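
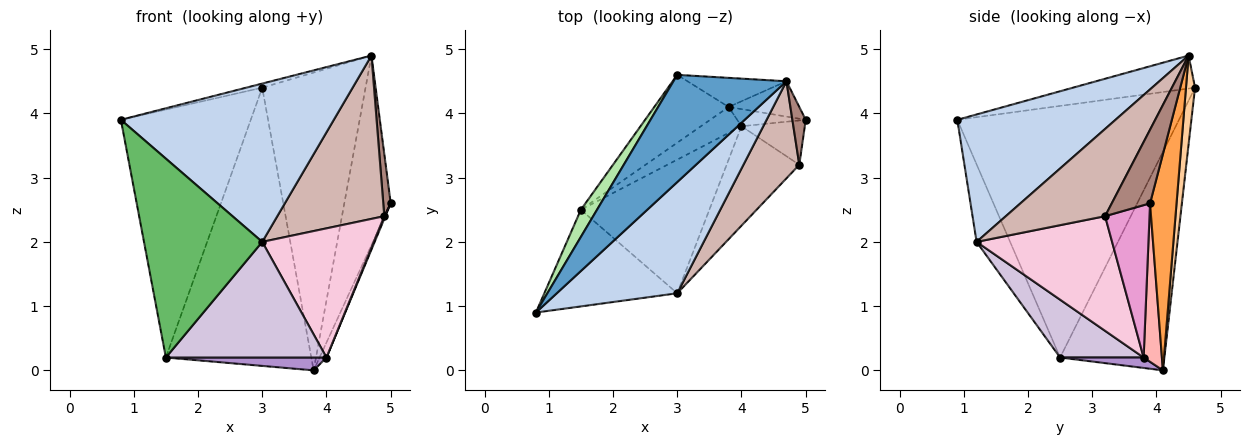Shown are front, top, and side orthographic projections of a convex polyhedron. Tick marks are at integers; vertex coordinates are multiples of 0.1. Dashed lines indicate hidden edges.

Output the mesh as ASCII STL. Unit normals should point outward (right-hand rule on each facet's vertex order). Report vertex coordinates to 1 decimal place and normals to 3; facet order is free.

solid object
 facet normal -0.280 0.037 0.959
  outer loop
   vertex 4.7 4.5 4.9
   vertex 3.0 4.6 4.4
   vertex 0.8 0.9 3.9
  endloop
 endfacet
 facet normal 0.520 -0.699 0.491
  outer loop
   vertex 4.7 4.5 4.9
   vertex 0.8 0.9 3.9
   vertex 3.0 1.2 2.0
  endloop
 endfacet
 facet normal 0.489 0.857 -0.160
  outer loop
   vertex 4.7 4.5 4.9
   vertex 5.0 3.9 2.6
   vertex 3.8 4.1 0.0
  endloop
 endfacet
 facet normal 0.087 0.992 -0.097
  outer loop
   vertex 4.7 4.5 4.9
   vertex 3.8 4.1 0.0
   vertex 3.0 4.6 4.4
  endloop
 endfacet
 facet normal -0.247 -0.872 -0.424
  outer loop
   vertex 1.5 2.5 0.2
   vertex 3.0 1.2 2.0
   vertex 0.8 0.9 3.9
  endloop
 endfacet
 facet normal -0.861 0.505 0.055
  outer loop
   vertex 1.5 2.5 0.2
   vertex 0.8 0.9 3.9
   vertex 3.0 4.6 4.4
  endloop
 endfacet
 facet normal -0.571 0.797 -0.195
  outer loop
   vertex 1.5 2.5 0.2
   vertex 3.0 4.6 4.4
   vertex 3.8 4.1 0.0
  endloop
 endfacet
 facet normal 0.867 0.328 -0.375
  outer loop
   vertex 4.0 3.8 0.2
   vertex 3.8 4.1 0.0
   vertex 5.0 3.9 2.6
  endloop
 endfacet
 facet normal 0.225 -0.432 -0.873
  outer loop
   vertex 4.0 3.8 0.2
   vertex 1.5 2.5 0.2
   vertex 3.8 4.1 0.0
  endloop
 endfacet
 facet normal 0.322 -0.619 -0.716
  outer loop
   vertex 4.0 3.8 0.2
   vertex 3.0 1.2 2.0
   vertex 1.5 2.5 0.2
  endloop
 endfacet
 facet normal 0.966 -0.188 0.175
  outer loop
   vertex 4.9 3.2 2.4
   vertex 5.0 3.9 2.6
   vertex 4.7 4.5 4.9
  endloop
 endfacet
 facet normal 0.623 -0.672 0.399
  outer loop
   vertex 4.9 3.2 2.4
   vertex 4.7 4.5 4.9
   vertex 3.0 1.2 2.0
  endloop
 endfacet
 facet normal 0.923 -0.022 -0.384
  outer loop
   vertex 4.9 3.2 2.4
   vertex 4.0 3.8 0.2
   vertex 5.0 3.9 2.6
  endloop
 endfacet
 facet normal 0.693 -0.571 -0.439
  outer loop
   vertex 4.9 3.2 2.4
   vertex 3.0 1.2 2.0
   vertex 4.0 3.8 0.2
  endloop
 endfacet
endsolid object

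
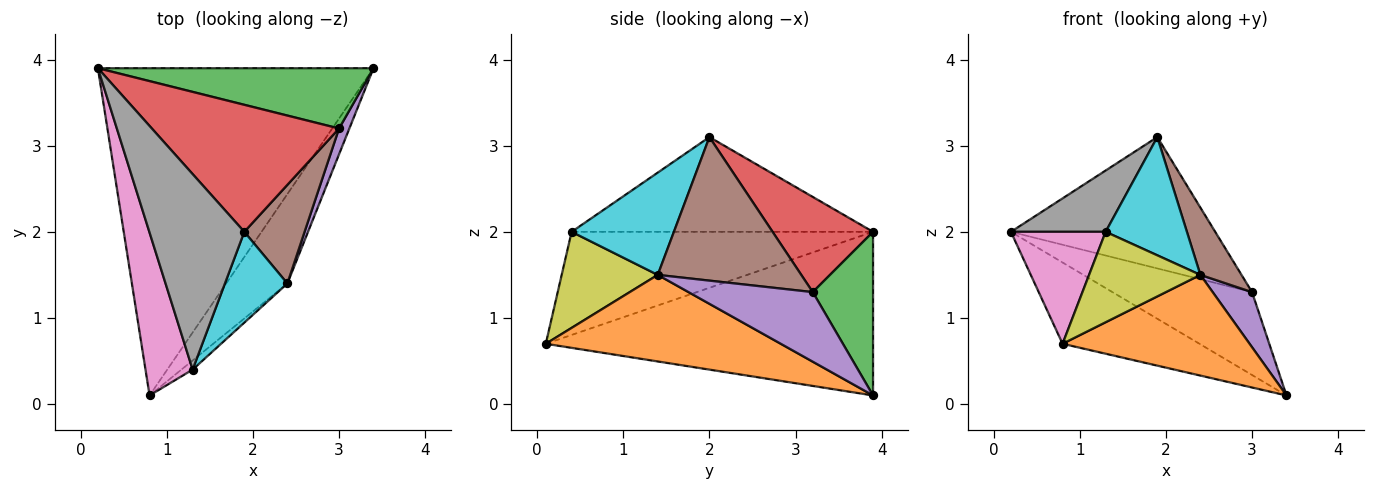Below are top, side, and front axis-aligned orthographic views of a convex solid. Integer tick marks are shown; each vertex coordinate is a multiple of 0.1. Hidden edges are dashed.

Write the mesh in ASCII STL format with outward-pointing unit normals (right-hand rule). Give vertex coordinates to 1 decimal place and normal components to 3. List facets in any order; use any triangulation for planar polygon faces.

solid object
 facet normal -0.499 0.209 -0.841
  outer loop
   vertex 0.8 0.1 0.7
   vertex 0.2 3.9 2.0
   vertex 3.4 3.9 0.1
  endloop
 endfacet
 facet normal 0.685 -0.545 -0.484
  outer loop
   vertex 2.4 1.4 1.5
   vertex 0.8 0.1 0.7
   vertex 3.4 3.9 0.1
  endloop
 endfacet
 facet normal 0.330 0.764 0.555
  outer loop
   vertex 3.0 3.2 1.3
   vertex 3.4 3.9 0.1
   vertex 0.2 3.9 2.0
  endloop
 endfacet
 facet normal 0.333 0.678 0.655
  outer loop
   vertex 3.0 3.2 1.3
   vertex 0.2 3.9 2.0
   vertex 1.9 2.0 3.1
  endloop
 endfacet
 facet normal 0.944 -0.299 0.140
  outer loop
   vertex 3.0 3.2 1.3
   vertex 2.4 1.4 1.5
   vertex 3.4 3.9 0.1
  endloop
 endfacet
 facet normal 0.891 -0.256 0.374
  outer loop
   vertex 3.0 3.2 1.3
   vertex 1.9 2.0 3.1
   vertex 2.4 1.4 1.5
  endloop
 endfacet
 facet normal -0.874 -0.275 0.400
  outer loop
   vertex 1.3 0.4 2.0
   vertex 0.2 3.9 2.0
   vertex 0.8 0.1 0.7
  endloop
 endfacet
 facet normal -0.689 -0.217 0.691
  outer loop
   vertex 1.3 0.4 2.0
   vertex 1.9 2.0 3.1
   vertex 0.2 3.9 2.0
  endloop
 endfacet
 facet normal 0.651 -0.755 -0.076
  outer loop
   vertex 1.3 0.4 2.0
   vertex 0.8 0.1 0.7
   vertex 2.4 1.4 1.5
  endloop
 endfacet
 facet normal 0.706 -0.561 0.431
  outer loop
   vertex 1.3 0.4 2.0
   vertex 2.4 1.4 1.5
   vertex 1.9 2.0 3.1
  endloop
 endfacet
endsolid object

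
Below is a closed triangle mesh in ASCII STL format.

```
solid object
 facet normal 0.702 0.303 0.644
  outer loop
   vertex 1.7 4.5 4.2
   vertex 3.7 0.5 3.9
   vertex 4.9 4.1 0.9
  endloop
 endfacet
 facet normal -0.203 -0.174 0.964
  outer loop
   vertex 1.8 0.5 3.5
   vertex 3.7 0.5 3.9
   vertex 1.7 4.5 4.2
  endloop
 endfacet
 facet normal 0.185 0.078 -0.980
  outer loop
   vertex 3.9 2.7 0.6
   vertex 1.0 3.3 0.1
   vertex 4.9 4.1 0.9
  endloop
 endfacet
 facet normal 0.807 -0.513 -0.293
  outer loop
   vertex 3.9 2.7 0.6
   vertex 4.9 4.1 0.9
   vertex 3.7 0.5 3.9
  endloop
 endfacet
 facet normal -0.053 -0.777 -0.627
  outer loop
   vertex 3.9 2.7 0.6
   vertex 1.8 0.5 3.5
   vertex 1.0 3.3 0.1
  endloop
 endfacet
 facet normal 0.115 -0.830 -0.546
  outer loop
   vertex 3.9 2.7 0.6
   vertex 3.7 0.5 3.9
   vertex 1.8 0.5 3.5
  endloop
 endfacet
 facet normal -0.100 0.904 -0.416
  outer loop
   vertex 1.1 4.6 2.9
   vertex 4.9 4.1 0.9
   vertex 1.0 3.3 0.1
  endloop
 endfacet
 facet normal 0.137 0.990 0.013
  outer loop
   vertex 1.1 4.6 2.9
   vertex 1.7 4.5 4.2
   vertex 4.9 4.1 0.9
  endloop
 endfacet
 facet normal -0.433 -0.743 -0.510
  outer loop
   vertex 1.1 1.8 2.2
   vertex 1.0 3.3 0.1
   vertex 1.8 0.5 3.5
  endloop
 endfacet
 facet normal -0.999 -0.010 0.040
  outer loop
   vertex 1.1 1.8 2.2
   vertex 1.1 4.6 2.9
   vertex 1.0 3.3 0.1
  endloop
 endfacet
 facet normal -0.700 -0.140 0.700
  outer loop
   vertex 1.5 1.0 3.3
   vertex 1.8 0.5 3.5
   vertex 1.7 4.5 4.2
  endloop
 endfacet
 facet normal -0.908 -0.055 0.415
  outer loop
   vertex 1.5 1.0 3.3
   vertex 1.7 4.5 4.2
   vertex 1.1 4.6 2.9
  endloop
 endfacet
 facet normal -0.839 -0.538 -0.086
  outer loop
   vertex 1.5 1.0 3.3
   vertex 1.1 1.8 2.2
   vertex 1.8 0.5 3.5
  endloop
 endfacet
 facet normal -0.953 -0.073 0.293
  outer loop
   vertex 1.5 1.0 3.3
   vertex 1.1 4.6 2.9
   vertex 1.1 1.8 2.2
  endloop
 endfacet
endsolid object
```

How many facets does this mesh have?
14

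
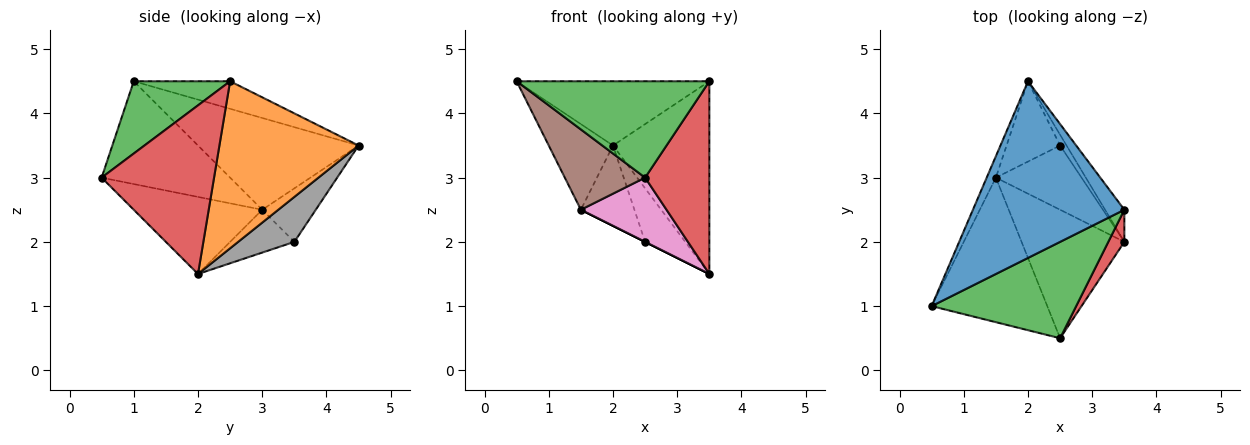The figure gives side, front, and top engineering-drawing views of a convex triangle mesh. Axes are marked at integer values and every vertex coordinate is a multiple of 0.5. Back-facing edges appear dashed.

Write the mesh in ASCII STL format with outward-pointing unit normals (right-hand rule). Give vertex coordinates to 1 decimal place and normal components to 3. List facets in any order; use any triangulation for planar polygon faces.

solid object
 facet normal -0.168 0.337 0.926
  outer loop
   vertex 3.5 2.5 4.5
   vertex 2.0 4.5 3.5
   vertex 0.5 1.0 4.5
  endloop
 endfacet
 facet normal 0.819 0.567 -0.094
  outer loop
   vertex 3.5 2.5 4.5
   vertex 3.5 2.0 1.5
   vertex 2.0 4.5 3.5
  endloop
 endfacet
 facet normal 0.333 -0.667 0.667
  outer loop
   vertex 2.5 0.5 3.0
   vertex 3.5 2.5 4.5
   vertex 0.5 1.0 4.5
  endloop
 endfacet
 facet normal 0.865 -0.494 0.082
  outer loop
   vertex 2.5 0.5 3.0
   vertex 3.5 2.0 1.5
   vertex 3.5 2.5 4.5
  endloop
 endfacet
 facet normal -0.925 0.370 -0.092
  outer loop
   vertex 1.5 3.0 2.5
   vertex 0.5 1.0 4.5
   vertex 2.0 4.5 3.5
  endloop
 endfacet
 facet normal -0.614 -0.383 -0.690
  outer loop
   vertex 1.5 3.0 2.5
   vertex 2.5 0.5 3.0
   vertex 0.5 1.0 4.5
  endloop
 endfacet
 facet normal -0.557 -0.371 -0.743
  outer loop
   vertex 1.5 3.0 2.5
   vertex 3.5 2.0 1.5
   vertex 2.5 0.5 3.0
  endloop
 endfacet
 facet normal 0.808 0.577 -0.115
  outer loop
   vertex 2.5 3.5 2.0
   vertex 2.0 4.5 3.5
   vertex 3.5 2.0 1.5
  endloop
 endfacet
 facet normal -0.447 0.000 -0.894
  outer loop
   vertex 2.5 3.5 2.0
   vertex 3.5 2.0 1.5
   vertex 1.5 3.0 2.5
  endloop
 endfacet
 facet normal -0.577 0.577 -0.577
  outer loop
   vertex 2.5 3.5 2.0
   vertex 1.5 3.0 2.5
   vertex 2.0 4.5 3.5
  endloop
 endfacet
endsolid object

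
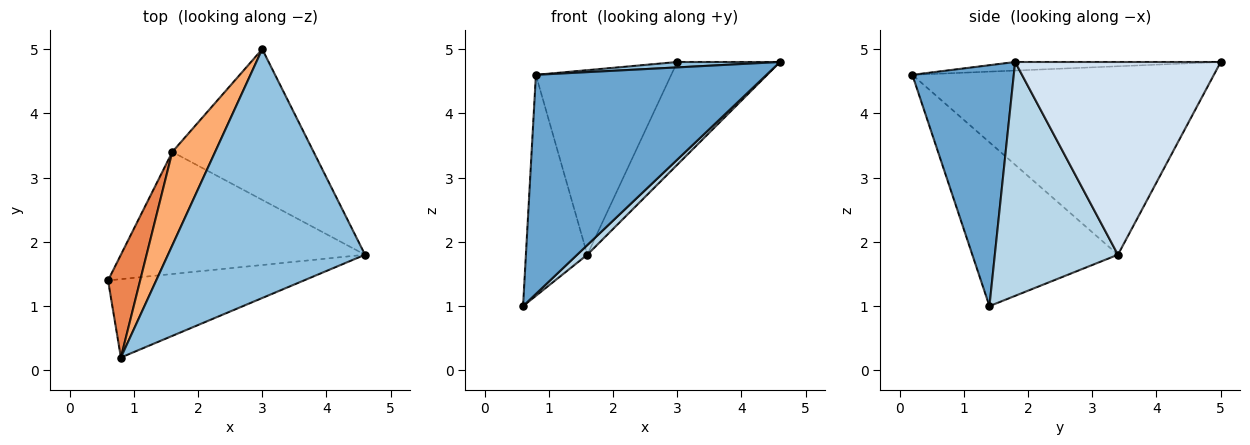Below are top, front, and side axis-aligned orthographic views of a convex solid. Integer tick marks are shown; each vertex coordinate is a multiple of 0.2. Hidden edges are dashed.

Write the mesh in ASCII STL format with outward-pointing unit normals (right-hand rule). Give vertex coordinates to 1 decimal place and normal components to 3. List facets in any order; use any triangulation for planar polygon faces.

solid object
 facet normal 0.383 -0.870 -0.311
  outer loop
   vertex 0.8 0.2 4.6
   vertex 0.6 1.4 1.0
   vertex 4.6 1.8 4.8
  endloop
 endfacet
 facet normal -0.043 -0.022 0.999
  outer loop
   vertex 0.8 0.2 4.6
   vertex 4.6 1.8 4.8
   vertex 3.0 5.0 4.8
  endloop
 endfacet
 facet normal 0.691 -0.057 -0.721
  outer loop
   vertex 1.6 3.4 1.8
   vertex 4.6 1.8 4.8
   vertex 0.6 1.4 1.0
  endloop
 endfacet
 facet normal 0.748 0.374 -0.548
  outer loop
   vertex 1.6 3.4 1.8
   vertex 3.0 5.0 4.8
   vertex 4.6 1.8 4.8
  endloop
 endfacet
 facet normal -0.907 0.382 0.178
  outer loop
   vertex 1.6 3.4 1.8
   vertex 0.6 1.4 1.0
   vertex 0.8 0.2 4.6
  endloop
 endfacet
 facet normal -0.893 0.401 0.203
  outer loop
   vertex 1.6 3.4 1.8
   vertex 0.8 0.2 4.6
   vertex 3.0 5.0 4.8
  endloop
 endfacet
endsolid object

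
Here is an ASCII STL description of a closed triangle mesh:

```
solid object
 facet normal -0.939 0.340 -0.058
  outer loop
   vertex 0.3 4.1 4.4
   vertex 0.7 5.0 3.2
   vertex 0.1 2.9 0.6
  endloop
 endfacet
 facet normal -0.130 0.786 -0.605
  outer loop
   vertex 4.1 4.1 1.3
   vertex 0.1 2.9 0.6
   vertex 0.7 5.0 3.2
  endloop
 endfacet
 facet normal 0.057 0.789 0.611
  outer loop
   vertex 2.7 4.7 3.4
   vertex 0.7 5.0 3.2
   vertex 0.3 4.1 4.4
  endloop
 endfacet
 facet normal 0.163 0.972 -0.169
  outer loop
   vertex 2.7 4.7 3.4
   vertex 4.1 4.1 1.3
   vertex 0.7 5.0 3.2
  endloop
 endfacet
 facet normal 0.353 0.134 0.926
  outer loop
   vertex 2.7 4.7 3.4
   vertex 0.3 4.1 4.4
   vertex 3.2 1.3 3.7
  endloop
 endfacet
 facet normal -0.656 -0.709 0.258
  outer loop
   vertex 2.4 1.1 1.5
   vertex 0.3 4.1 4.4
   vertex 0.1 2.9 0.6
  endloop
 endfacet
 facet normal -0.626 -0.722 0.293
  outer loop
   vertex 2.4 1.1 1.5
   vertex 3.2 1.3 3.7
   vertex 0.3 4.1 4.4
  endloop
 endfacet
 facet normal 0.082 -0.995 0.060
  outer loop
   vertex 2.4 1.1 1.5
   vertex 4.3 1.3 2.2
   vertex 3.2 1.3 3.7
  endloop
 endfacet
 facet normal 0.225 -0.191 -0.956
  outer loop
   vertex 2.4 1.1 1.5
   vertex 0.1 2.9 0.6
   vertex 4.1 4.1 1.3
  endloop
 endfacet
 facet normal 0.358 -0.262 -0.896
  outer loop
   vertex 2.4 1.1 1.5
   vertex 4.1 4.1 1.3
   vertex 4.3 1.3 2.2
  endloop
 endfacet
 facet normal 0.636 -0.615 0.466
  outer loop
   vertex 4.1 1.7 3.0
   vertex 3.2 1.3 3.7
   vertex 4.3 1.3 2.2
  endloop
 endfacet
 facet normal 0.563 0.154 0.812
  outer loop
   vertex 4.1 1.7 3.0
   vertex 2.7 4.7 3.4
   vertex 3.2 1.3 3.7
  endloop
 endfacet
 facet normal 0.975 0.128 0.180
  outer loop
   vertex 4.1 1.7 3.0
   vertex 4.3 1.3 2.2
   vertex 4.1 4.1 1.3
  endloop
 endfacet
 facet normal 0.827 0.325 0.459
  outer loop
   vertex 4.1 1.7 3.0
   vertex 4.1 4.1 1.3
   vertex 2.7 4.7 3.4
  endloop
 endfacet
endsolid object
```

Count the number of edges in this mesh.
21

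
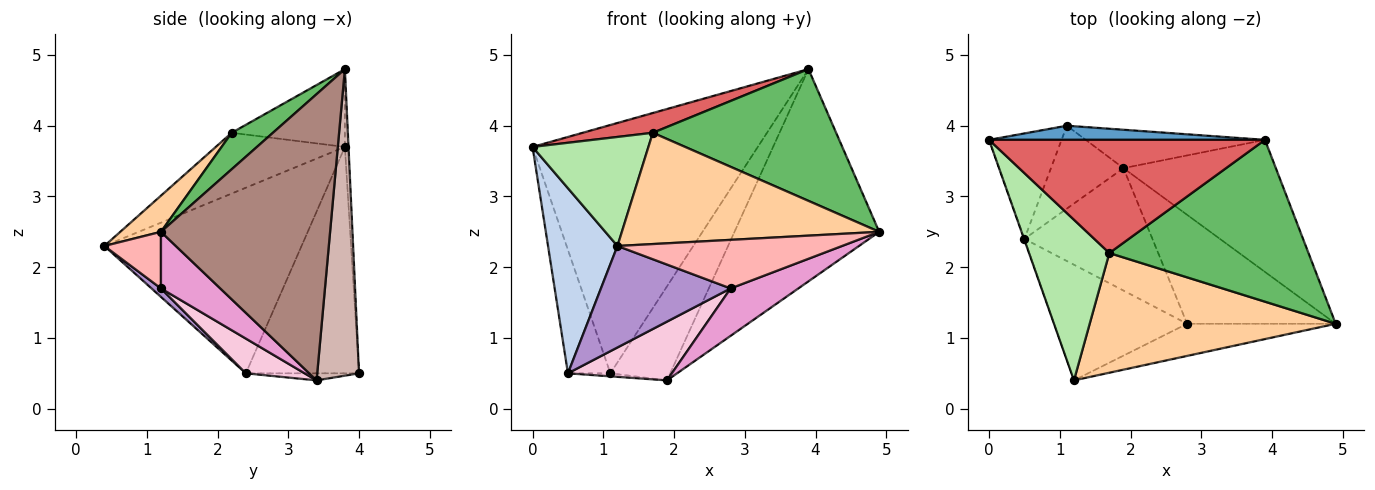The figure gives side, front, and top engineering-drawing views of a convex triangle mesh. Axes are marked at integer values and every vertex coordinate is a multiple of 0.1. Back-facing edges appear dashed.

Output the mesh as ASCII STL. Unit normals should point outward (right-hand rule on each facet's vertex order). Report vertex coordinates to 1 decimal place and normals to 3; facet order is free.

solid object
 facet normal -0.016 0.998 0.057
  outer loop
   vertex 3.9 3.8 4.8
   vertex 1.1 4.0 0.5
   vertex 0.0 3.8 3.7
  endloop
 endfacet
 facet normal -0.943 -0.332 -0.002
  outer loop
   vertex 0.5 2.4 0.5
   vertex 1.2 0.4 2.3
   vertex 0.0 3.8 3.7
  endloop
 endfacet
 facet normal -0.897 0.336 -0.287
  outer loop
   vertex 0.5 2.4 0.5
   vertex 0.0 3.8 3.7
   vertex 1.1 4.0 0.5
  endloop
 endfacet
 facet normal 0.107 -0.677 0.728
  outer loop
   vertex 1.7 2.2 3.9
   vertex 1.2 0.4 2.3
   vertex 4.9 1.2 2.5
  endloop
 endfacet
 facet normal 0.141 -0.625 0.768
  outer loop
   vertex 1.7 2.2 3.9
   vertex 4.9 1.2 2.5
   vertex 3.9 3.8 4.8
  endloop
 endfacet
 facet normal -0.531 -0.476 0.701
  outer loop
   vertex 1.7 2.2 3.9
   vertex 0.0 3.8 3.7
   vertex 1.2 0.4 2.3
  endloop
 endfacet
 facet normal -0.268 -0.166 0.949
  outer loop
   vertex 1.7 2.2 3.9
   vertex 3.9 3.8 4.8
   vertex 0.0 3.8 3.7
  endloop
 endfacet
 facet normal 0.206 -0.816 -0.540
  outer loop
   vertex 2.8 1.2 1.7
   vertex 4.9 1.2 2.5
   vertex 1.2 0.4 2.3
  endloop
 endfacet
 facet normal 0.048 -0.659 -0.751
  outer loop
   vertex 2.8 1.2 1.7
   vertex 1.2 0.4 2.3
   vertex 0.5 2.4 0.5
  endloop
 endfacet
 facet normal -0.097 0.036 -0.995
  outer loop
   vertex 1.9 3.4 0.4
   vertex 0.5 2.4 0.5
   vertex 1.1 4.0 0.5
  endloop
 endfacet
 facet normal 0.704 0.603 -0.375
  outer loop
   vertex 1.9 3.4 0.4
   vertex 3.9 3.8 4.8
   vertex 4.9 1.2 2.5
  endloop
 endfacet
 facet normal 0.543 0.777 -0.318
  outer loop
   vertex 1.9 3.4 0.4
   vertex 1.1 4.0 0.5
   vertex 3.9 3.8 4.8
  endloop
 endfacet
 facet normal 0.330 -0.377 -0.866
  outer loop
   vertex 1.9 3.4 0.4
   vertex 4.9 1.2 2.5
   vertex 2.8 1.2 1.7
  endloop
 endfacet
 facet normal 0.238 -0.420 -0.876
  outer loop
   vertex 1.9 3.4 0.4
   vertex 2.8 1.2 1.7
   vertex 0.5 2.4 0.5
  endloop
 endfacet
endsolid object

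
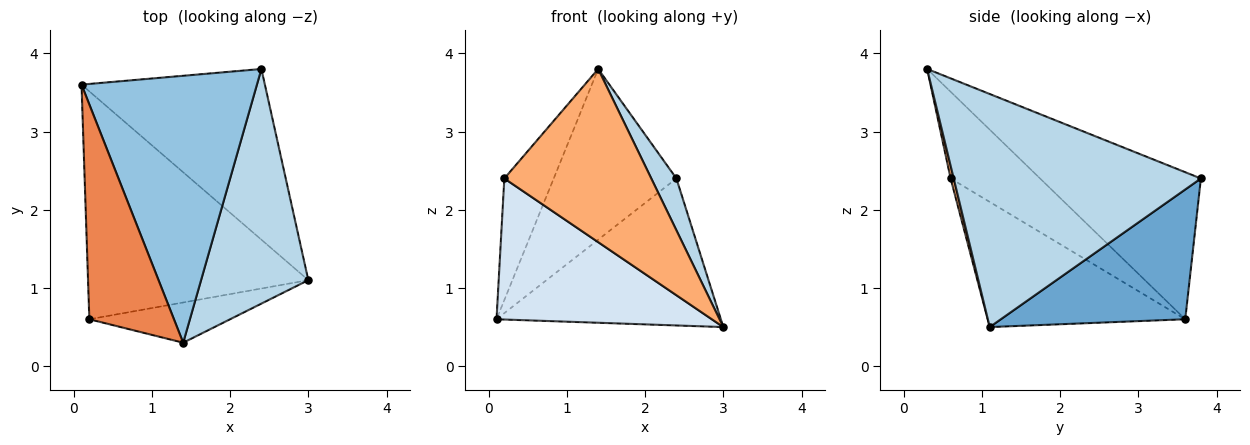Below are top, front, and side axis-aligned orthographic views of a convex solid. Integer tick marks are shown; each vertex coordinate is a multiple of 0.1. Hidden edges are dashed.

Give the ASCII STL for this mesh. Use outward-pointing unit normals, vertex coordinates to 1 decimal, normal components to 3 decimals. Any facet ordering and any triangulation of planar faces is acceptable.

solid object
 facet normal 0.473 0.575 -0.668
  outer loop
   vertex 2.4 3.8 2.4
   vertex 3.0 1.1 0.5
   vertex 0.1 3.6 0.6
  endloop
 endfacet
 facet normal -0.577 0.440 0.688
  outer loop
   vertex 1.4 0.3 3.8
   vertex 2.4 3.8 2.4
   vertex 0.1 3.6 0.6
  endloop
 endfacet
 facet normal 0.905 -0.092 0.416
  outer loop
   vertex 1.4 0.3 3.8
   vertex 3.0 1.1 0.5
   vertex 2.4 3.8 2.4
  endloop
 endfacet
 facet normal -0.435 -0.474 -0.766
  outer loop
   vertex 0.2 0.6 2.4
   vertex 0.1 3.6 0.6
   vertex 3.0 1.1 0.5
  endloop
 endfacet
 facet normal -0.666 0.367 0.649
  outer loop
   vertex 0.2 0.6 2.4
   vertex 1.4 0.3 3.8
   vertex 0.1 3.6 0.6
  endloop
 endfacet
 facet normal 0.020 -0.974 -0.226
  outer loop
   vertex 0.2 0.6 2.4
   vertex 3.0 1.1 0.5
   vertex 1.4 0.3 3.8
  endloop
 endfacet
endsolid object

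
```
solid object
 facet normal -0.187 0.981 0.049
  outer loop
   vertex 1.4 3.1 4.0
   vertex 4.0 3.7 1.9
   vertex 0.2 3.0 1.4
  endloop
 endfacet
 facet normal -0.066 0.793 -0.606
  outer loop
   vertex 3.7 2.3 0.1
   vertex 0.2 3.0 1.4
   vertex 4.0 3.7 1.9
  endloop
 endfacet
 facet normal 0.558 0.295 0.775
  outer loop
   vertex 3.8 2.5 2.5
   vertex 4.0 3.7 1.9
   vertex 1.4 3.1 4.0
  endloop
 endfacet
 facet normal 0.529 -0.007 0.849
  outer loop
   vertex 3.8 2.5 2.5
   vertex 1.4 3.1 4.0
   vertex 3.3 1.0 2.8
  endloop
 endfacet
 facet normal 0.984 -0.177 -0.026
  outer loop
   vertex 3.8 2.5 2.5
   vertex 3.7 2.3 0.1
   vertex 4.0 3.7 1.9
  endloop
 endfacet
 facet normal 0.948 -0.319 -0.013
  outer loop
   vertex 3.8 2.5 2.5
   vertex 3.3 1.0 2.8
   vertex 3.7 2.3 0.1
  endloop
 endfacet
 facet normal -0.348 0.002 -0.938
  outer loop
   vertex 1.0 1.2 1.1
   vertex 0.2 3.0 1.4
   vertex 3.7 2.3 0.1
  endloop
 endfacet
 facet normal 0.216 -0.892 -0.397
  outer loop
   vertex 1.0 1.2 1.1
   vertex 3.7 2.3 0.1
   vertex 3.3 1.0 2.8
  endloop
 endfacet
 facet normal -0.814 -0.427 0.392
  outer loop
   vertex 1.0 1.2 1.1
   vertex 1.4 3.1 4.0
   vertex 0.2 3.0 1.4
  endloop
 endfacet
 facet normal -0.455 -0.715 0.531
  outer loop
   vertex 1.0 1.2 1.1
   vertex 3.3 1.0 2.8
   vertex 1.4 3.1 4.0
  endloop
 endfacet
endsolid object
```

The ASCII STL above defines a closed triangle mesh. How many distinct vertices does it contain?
7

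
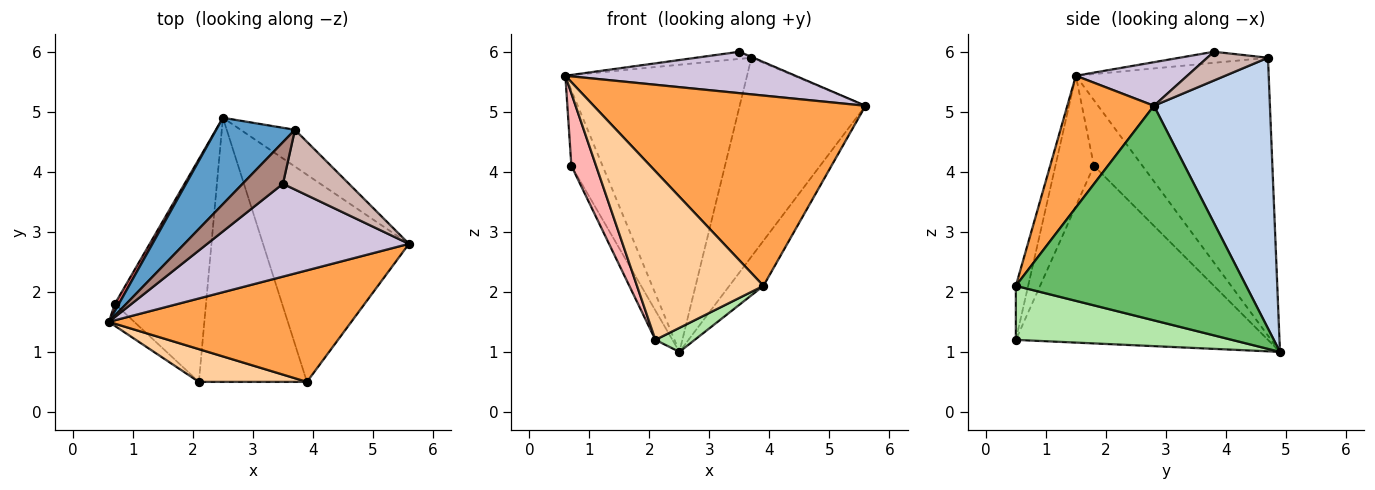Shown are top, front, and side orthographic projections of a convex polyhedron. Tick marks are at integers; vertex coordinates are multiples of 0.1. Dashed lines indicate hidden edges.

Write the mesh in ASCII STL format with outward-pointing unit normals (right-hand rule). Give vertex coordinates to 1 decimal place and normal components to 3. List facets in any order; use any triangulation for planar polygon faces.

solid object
 facet normal -0.713 0.672 0.202
  outer loop
   vertex 3.7 4.7 5.9
   vertex 2.5 4.9 1.0
   vertex 0.6 1.5 5.6
  endloop
 endfacet
 facet normal 0.672 0.728 -0.135
  outer loop
   vertex 3.7 4.7 5.9
   vertex 5.6 2.8 5.1
   vertex 2.5 4.9 1.0
  endloop
 endfacet
 facet normal 0.265 -0.832 0.488
  outer loop
   vertex 3.9 0.5 2.1
   vertex 5.6 2.8 5.1
   vertex 0.6 1.5 5.6
  endloop
 endfacet
 facet normal -0.095 -0.977 0.190
  outer loop
   vertex 3.9 0.5 2.1
   vertex 0.6 1.5 5.6
   vertex 2.1 0.5 1.2
  endloop
 endfacet
 facet normal 0.821 0.122 -0.558
  outer loop
   vertex 3.9 0.5 2.1
   vertex 2.5 4.9 1.0
   vertex 5.6 2.8 5.1
  endloop
 endfacet
 facet normal 0.446 -0.081 -0.891
  outer loop
   vertex 3.9 0.5 2.1
   vertex 2.1 0.5 1.2
   vertex 2.5 4.9 1.0
  endloop
 endfacet
 facet normal -0.840 0.540 0.052
  outer loop
   vertex 0.7 1.8 4.1
   vertex 0.6 1.5 5.6
   vertex 2.5 4.9 1.0
  endloop
 endfacet
 facet normal -0.830 -0.533 -0.162
  outer loop
   vertex 0.7 1.8 4.1
   vertex 2.1 0.5 1.2
   vertex 0.6 1.5 5.6
  endloop
 endfacet
 facet normal -0.888 0.060 -0.456
  outer loop
   vertex 0.7 1.8 4.1
   vertex 2.5 4.9 1.0
   vertex 2.1 0.5 1.2
  endloop
 endfacet
 facet normal 0.194 -0.400 0.896
  outer loop
   vertex 3.5 3.8 6.0
   vertex 0.6 1.5 5.6
   vertex 5.6 2.8 5.1
  endloop
 endfacet
 facet normal -0.261 0.164 0.951
  outer loop
   vertex 3.5 3.8 6.0
   vertex 3.7 4.7 5.9
   vertex 0.6 1.5 5.6
  endloop
 endfacet
 facet normal 0.399 0.013 0.917
  outer loop
   vertex 3.5 3.8 6.0
   vertex 5.6 2.8 5.1
   vertex 3.7 4.7 5.9
  endloop
 endfacet
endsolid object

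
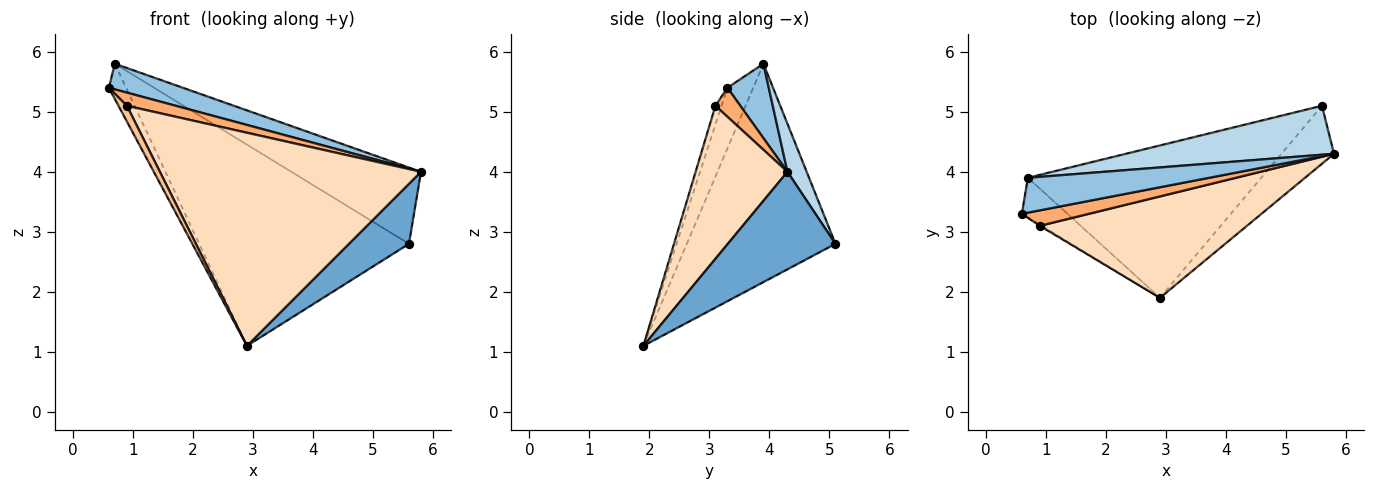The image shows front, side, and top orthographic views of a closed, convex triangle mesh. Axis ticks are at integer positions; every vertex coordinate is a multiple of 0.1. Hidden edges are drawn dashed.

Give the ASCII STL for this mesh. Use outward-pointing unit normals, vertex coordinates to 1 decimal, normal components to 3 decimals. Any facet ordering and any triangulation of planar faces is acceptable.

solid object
 facet normal 0.790 -0.441 -0.426
  outer loop
   vertex 5.6 5.1 2.8
   vertex 5.8 4.3 4.0
   vertex 2.9 1.9 1.1
  endloop
 endfacet
 facet normal 0.314 -0.562 0.765
  outer loop
   vertex 0.7 3.9 5.8
   vertex 0.6 3.3 5.4
   vertex 5.8 4.3 4.0
  endloop
 endfacet
 facet normal 0.124 0.835 0.536
  outer loop
   vertex 0.7 3.9 5.8
   vertex 5.8 4.3 4.0
   vertex 5.6 5.1 2.8
  endloop
 endfacet
 facet normal -0.705 0.471 -0.530
  outer loop
   vertex 0.7 3.9 5.8
   vertex 2.9 1.9 1.1
   vertex 0.6 3.3 5.4
  endloop
 endfacet
 facet normal -0.492 0.694 -0.526
  outer loop
   vertex 0.7 3.9 5.8
   vertex 5.6 5.1 2.8
   vertex 2.9 1.9 1.1
  endloop
 endfacet
 facet normal 0.313 -0.615 0.723
  outer loop
   vertex 0.9 3.1 5.1
   vertex 5.8 4.3 4.0
   vertex 0.6 3.3 5.4
  endloop
 endfacet
 facet normal -0.591 -0.805 -0.054
  outer loop
   vertex 0.9 3.1 5.1
   vertex 0.6 3.3 5.4
   vertex 2.9 1.9 1.1
  endloop
 endfacet
 facet normal 0.303 -0.861 0.410
  outer loop
   vertex 0.9 3.1 5.1
   vertex 2.9 1.9 1.1
   vertex 5.8 4.3 4.0
  endloop
 endfacet
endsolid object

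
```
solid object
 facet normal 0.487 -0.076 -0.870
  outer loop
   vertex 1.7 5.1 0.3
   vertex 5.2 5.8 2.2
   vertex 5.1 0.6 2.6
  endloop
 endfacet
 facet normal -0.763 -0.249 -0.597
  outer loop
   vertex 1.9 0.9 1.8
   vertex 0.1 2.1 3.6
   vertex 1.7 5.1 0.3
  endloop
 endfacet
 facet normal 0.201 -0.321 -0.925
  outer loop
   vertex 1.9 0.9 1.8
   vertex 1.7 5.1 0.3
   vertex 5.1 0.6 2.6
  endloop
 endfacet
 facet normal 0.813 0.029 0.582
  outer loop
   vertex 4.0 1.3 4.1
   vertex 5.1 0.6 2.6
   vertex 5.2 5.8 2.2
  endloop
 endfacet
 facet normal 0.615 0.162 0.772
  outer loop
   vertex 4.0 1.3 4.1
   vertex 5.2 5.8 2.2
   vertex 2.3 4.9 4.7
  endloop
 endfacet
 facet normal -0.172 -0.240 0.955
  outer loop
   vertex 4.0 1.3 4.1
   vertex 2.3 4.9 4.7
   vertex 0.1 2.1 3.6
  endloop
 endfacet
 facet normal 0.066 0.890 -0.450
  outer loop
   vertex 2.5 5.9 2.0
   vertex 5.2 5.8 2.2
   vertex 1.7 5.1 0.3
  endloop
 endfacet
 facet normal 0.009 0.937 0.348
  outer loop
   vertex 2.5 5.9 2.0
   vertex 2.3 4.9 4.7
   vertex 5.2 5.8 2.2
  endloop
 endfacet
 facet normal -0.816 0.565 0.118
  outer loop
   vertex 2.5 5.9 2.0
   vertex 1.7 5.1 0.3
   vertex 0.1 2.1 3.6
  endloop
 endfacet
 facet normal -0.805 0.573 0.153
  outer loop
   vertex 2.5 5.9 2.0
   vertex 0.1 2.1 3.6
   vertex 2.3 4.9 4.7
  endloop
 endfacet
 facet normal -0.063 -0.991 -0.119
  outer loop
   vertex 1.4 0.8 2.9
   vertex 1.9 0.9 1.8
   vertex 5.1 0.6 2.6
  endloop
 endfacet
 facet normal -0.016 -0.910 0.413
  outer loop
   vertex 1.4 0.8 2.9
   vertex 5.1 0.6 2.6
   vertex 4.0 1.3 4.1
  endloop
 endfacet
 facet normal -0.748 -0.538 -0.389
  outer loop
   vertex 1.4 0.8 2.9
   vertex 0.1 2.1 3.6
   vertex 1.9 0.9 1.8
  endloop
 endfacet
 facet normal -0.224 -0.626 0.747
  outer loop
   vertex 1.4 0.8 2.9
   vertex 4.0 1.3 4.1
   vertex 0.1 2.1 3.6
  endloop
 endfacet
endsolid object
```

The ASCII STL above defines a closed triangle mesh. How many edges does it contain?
21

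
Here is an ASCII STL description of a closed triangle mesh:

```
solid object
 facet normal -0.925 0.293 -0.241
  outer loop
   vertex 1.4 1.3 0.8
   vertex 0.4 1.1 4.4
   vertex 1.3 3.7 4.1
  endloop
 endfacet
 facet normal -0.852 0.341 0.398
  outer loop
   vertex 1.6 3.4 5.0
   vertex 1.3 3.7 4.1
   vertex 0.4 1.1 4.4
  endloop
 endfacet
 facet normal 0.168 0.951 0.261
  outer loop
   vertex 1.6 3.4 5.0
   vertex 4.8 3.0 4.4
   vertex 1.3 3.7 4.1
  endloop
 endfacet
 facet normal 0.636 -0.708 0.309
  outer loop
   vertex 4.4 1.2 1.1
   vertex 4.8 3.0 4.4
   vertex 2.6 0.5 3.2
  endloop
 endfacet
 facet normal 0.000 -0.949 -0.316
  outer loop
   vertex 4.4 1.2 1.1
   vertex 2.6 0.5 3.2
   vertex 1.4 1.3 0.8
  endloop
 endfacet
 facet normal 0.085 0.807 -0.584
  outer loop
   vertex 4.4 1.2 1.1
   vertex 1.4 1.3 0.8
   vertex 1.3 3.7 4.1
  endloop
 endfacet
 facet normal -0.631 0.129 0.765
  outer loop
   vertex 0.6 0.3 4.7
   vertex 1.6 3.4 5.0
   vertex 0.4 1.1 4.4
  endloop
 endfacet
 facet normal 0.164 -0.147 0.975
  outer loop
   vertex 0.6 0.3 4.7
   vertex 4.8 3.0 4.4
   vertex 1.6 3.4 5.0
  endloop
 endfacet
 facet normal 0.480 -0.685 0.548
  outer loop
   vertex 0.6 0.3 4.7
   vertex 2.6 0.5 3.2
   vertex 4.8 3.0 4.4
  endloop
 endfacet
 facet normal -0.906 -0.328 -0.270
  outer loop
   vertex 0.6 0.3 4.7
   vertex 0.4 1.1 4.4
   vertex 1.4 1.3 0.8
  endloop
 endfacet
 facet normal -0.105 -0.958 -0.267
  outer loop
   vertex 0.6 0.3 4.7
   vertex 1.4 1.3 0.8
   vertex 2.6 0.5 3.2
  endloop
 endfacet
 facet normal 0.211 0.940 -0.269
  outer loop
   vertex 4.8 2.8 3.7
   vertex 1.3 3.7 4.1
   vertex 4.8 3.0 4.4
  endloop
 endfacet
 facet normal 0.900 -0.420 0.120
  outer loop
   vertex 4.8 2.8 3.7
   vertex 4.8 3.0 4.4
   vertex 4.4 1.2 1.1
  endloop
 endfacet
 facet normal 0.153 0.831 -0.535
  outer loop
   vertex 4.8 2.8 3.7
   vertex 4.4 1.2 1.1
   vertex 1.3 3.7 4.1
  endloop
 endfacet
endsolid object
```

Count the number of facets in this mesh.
14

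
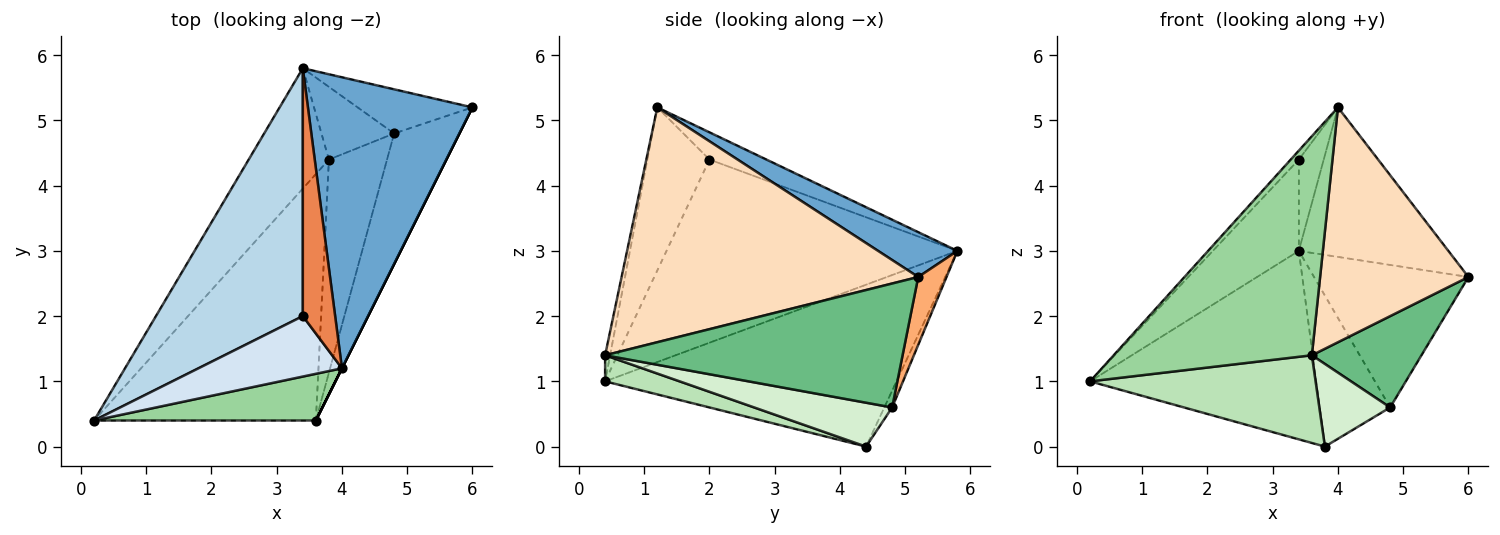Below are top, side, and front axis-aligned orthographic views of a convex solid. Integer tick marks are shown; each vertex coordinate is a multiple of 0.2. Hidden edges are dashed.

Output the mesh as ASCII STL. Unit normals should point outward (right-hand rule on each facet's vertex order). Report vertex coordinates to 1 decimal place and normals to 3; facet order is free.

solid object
 facet normal 0.235 0.444 0.864
  outer loop
   vertex 4.0 1.2 5.2
   vertex 6.0 5.2 2.6
   vertex 3.4 5.8 3.0
  endloop
 endfacet
 facet normal -0.736 0.571 -0.365
  outer loop
   vertex 3.8 4.4 0.0
   vertex 0.2 0.4 1.0
   vertex 3.4 5.8 3.0
  endloop
 endfacet
 facet normal -0.760 0.225 0.610
  outer loop
   vertex 3.4 2.0 4.4
   vertex 3.4 5.8 3.0
   vertex 0.2 0.4 1.0
  endloop
 endfacet
 facet normal -0.747 0.097 0.658
  outer loop
   vertex 3.4 2.0 4.4
   vertex 0.2 0.4 1.0
   vertex 4.0 1.2 5.2
  endloop
 endfacet
 facet normal -0.620 0.271 0.736
  outer loop
   vertex 3.4 2.0 4.4
   vertex 4.0 1.2 5.2
   vertex 3.4 5.8 3.0
  endloop
 endfacet
 facet normal 0.172 0.941 -0.292
  outer loop
   vertex 4.8 4.8 0.6
   vertex 3.4 5.8 3.0
   vertex 6.0 5.2 2.6
  endloop
 endfacet
 facet normal -0.100 0.897 -0.432
  outer loop
   vertex 4.8 4.8 0.6
   vertex 3.8 4.4 0.0
   vertex 3.4 5.8 3.0
  endloop
 endfacet
 facet normal 0.894 -0.447 0.000
  outer loop
   vertex 3.6 0.4 1.4
   vertex 6.0 5.2 2.6
   vertex 4.0 1.2 5.2
  endloop
 endfacet
 facet normal 0.841 -0.310 -0.443
  outer loop
   vertex 3.6 0.4 1.4
   vertex 4.8 4.8 0.6
   vertex 6.0 5.2 2.6
  endloop
 endfacet
 facet normal -0.025 -0.978 0.208
  outer loop
   vertex 3.6 0.4 1.4
   vertex 4.0 1.2 5.2
   vertex 0.2 0.4 1.0
  endloop
 endfacet
 facet normal 0.110 -0.333 -0.936
  outer loop
   vertex 3.6 0.4 1.4
   vertex 0.2 0.4 1.0
   vertex 3.8 4.4 0.0
  endloop
 endfacet
 facet normal 0.576 -0.296 -0.762
  outer loop
   vertex 3.6 0.4 1.4
   vertex 3.8 4.4 0.0
   vertex 4.8 4.8 0.6
  endloop
 endfacet
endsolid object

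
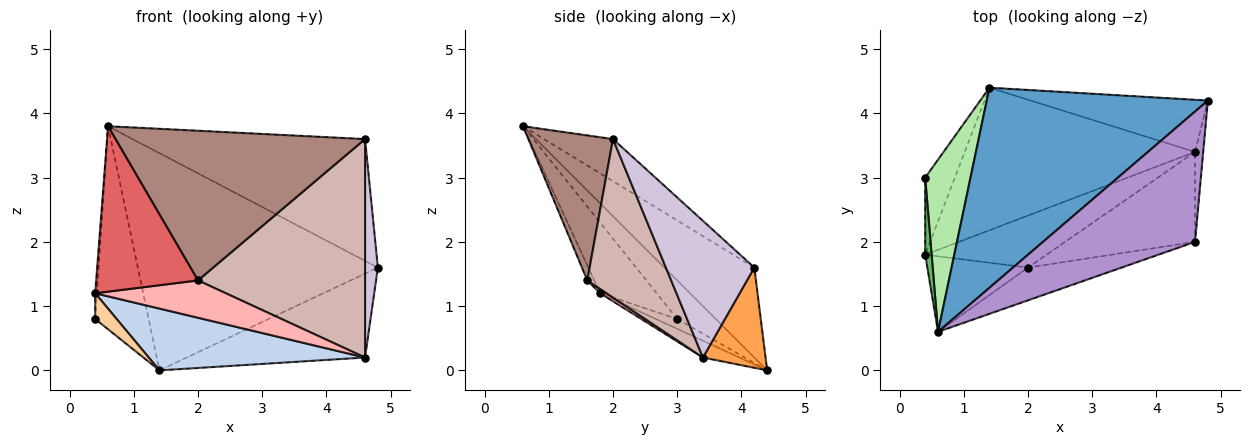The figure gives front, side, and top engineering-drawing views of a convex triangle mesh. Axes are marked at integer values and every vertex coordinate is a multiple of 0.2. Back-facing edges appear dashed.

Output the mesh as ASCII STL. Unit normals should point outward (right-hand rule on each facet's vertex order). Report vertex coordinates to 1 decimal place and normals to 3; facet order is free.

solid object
 facet normal -0.266 0.709 0.653
  outer loop
   vertex 0.6 0.6 3.8
   vertex 4.8 4.2 1.6
   vertex 1.4 4.4 0.0
  endloop
 endfacet
 facet normal -0.067 -0.397 -0.915
  outer loop
   vertex 4.6 3.4 0.2
   vertex 0.4 1.8 1.2
   vertex 1.4 4.4 0.0
  endloop
 endfacet
 facet normal 0.286 0.814 -0.506
  outer loop
   vertex 4.6 3.4 0.2
   vertex 1.4 4.4 0.0
   vertex 4.8 4.2 1.6
  endloop
 endfacet
 facet normal -0.302 -0.302 -0.905
  outer loop
   vertex 0.4 3.0 0.8
   vertex 1.4 4.4 0.0
   vertex 0.4 1.8 1.2
  endloop
 endfacet
 facet normal -0.995 0.030 0.090
  outer loop
   vertex 0.4 3.0 0.8
   vertex 0.4 1.8 1.2
   vertex 0.6 0.6 3.8
  endloop
 endfacet
 facet normal -0.482 0.668 0.567
  outer loop
   vertex 0.4 3.0 0.8
   vertex 0.6 0.6 3.8
   vertex 1.4 4.4 0.0
  endloop
 endfacet
 facet normal -0.062 -0.908 -0.414
  outer loop
   vertex 2.0 1.6 1.4
   vertex 0.6 0.6 3.8
   vertex 0.4 1.8 1.2
  endloop
 endfacet
 facet normal 0.029 -0.583 -0.812
  outer loop
   vertex 2.0 1.6 1.4
   vertex 0.4 1.8 1.2
   vertex 4.6 3.4 0.2
  endloop
 endfacet
 facet normal -0.198 0.669 0.716
  outer loop
   vertex 4.6 2.0 3.6
   vertex 4.8 4.2 1.6
   vertex 0.6 0.6 3.8
  endloop
 endfacet
 facet normal 0.988 -0.144 -0.059
  outer loop
   vertex 4.6 2.0 3.6
   vertex 4.6 3.4 0.2
   vertex 4.8 4.2 1.6
  endloop
 endfacet
 facet normal 0.314 -0.927 -0.203
  outer loop
   vertex 4.6 2.0 3.6
   vertex 0.6 0.6 3.8
   vertex 2.0 1.6 1.4
  endloop
 endfacet
 facet normal 0.421 -0.839 -0.345
  outer loop
   vertex 4.6 2.0 3.6
   vertex 2.0 1.6 1.4
   vertex 4.6 3.4 0.2
  endloop
 endfacet
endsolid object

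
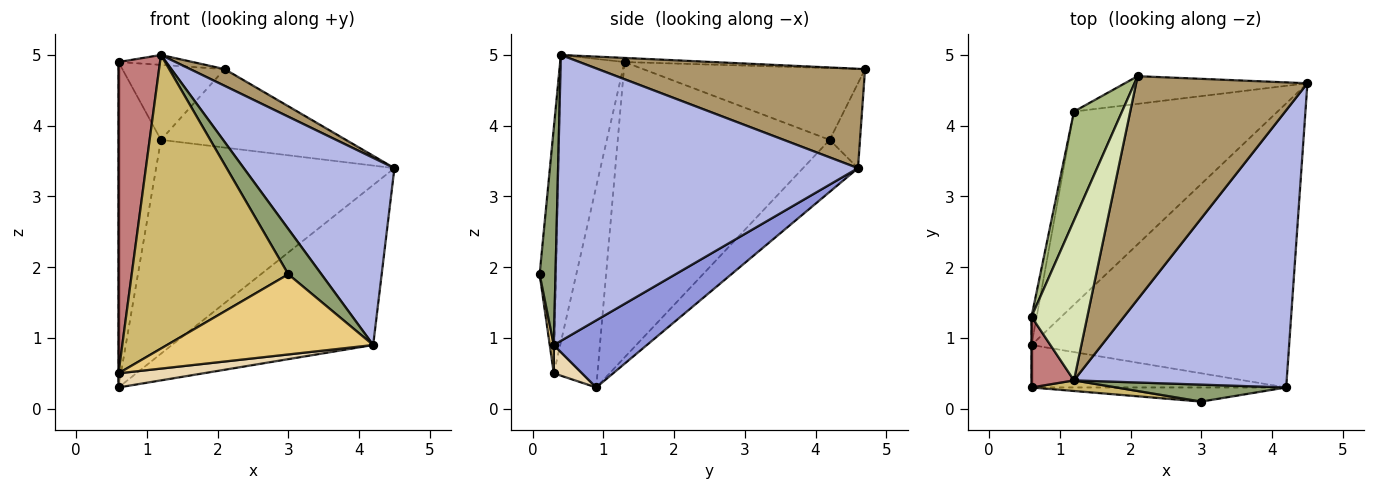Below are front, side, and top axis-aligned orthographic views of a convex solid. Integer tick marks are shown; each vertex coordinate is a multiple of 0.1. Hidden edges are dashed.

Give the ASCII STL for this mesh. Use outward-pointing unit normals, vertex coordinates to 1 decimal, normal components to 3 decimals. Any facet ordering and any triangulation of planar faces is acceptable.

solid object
 facet normal -0.980 0.196 -0.017
  outer loop
   vertex 1.2 4.2 3.8
   vertex 0.6 0.9 0.3
   vertex 0.6 1.3 4.9
  endloop
 endfacet
 facet normal -0.169 0.731 -0.661
  outer loop
   vertex 1.2 4.2 3.8
   vertex 4.5 4.6 3.4
   vertex 0.6 0.9 0.3
  endloop
 endfacet
 facet normal 0.221 0.479 -0.850
  outer loop
   vertex 4.2 0.3 0.9
   vertex 0.6 0.9 0.3
   vertex 4.5 4.6 3.4
  endloop
 endfacet
 facet normal 0.744 -0.374 0.554
  outer loop
   vertex 4.2 0.3 0.9
   vertex 4.5 4.6 3.4
   vertex 1.2 0.4 5.0
  endloop
 endfacet
 facet normal 0.409 -0.854 0.320
  outer loop
   vertex 4.2 0.3 0.9
   vertex 1.2 0.4 5.0
   vertex 3.0 0.1 1.9
  endloop
 endfacet
 facet normal -0.776 0.358 0.520
  outer loop
   vertex 2.1 4.7 4.8
   vertex 1.2 4.2 3.8
   vertex 0.6 1.3 4.9
  endloop
 endfacet
 facet normal -0.153 0.932 -0.329
  outer loop
   vertex 2.1 4.7 4.8
   vertex 4.5 4.6 3.4
   vertex 1.2 4.2 3.8
  endloop
 endfacet
 facet normal -0.073 0.062 0.995
  outer loop
   vertex 2.1 4.7 4.8
   vertex 0.6 1.3 4.9
   vertex 1.2 0.4 5.0
  endloop
 endfacet
 facet normal 0.501 -0.065 0.863
  outer loop
   vertex 2.1 4.7 4.8
   vertex 1.2 0.4 5.0
   vertex 4.5 4.6 3.4
  endloop
 endfacet
 facet normal -0.104 -0.994 0.036
  outer loop
   vertex 0.6 0.3 0.5
   vertex 3.0 0.1 1.9
   vertex 1.2 0.4 5.0
  endloop
 endfacet
 facet normal 0.019 -0.985 -0.174
  outer loop
   vertex 0.6 0.3 0.5
   vertex 4.2 0.3 0.9
   vertex 3.0 0.1 1.9
  endloop
 endfacet
 facet normal 0.105 -0.314 -0.943
  outer loop
   vertex 0.6 0.3 0.5
   vertex 0.6 0.9 0.3
   vertex 4.2 0.3 0.9
  endloop
 endfacet
 facet normal -1.000 0.000 0.000
  outer loop
   vertex 0.6 0.3 0.5
   vertex 0.6 1.3 4.9
   vertex 0.6 0.9 0.3
  endloop
 endfacet
 facet normal -0.832 -0.541 0.123
  outer loop
   vertex 0.6 0.3 0.5
   vertex 1.2 0.4 5.0
   vertex 0.6 1.3 4.9
  endloop
 endfacet
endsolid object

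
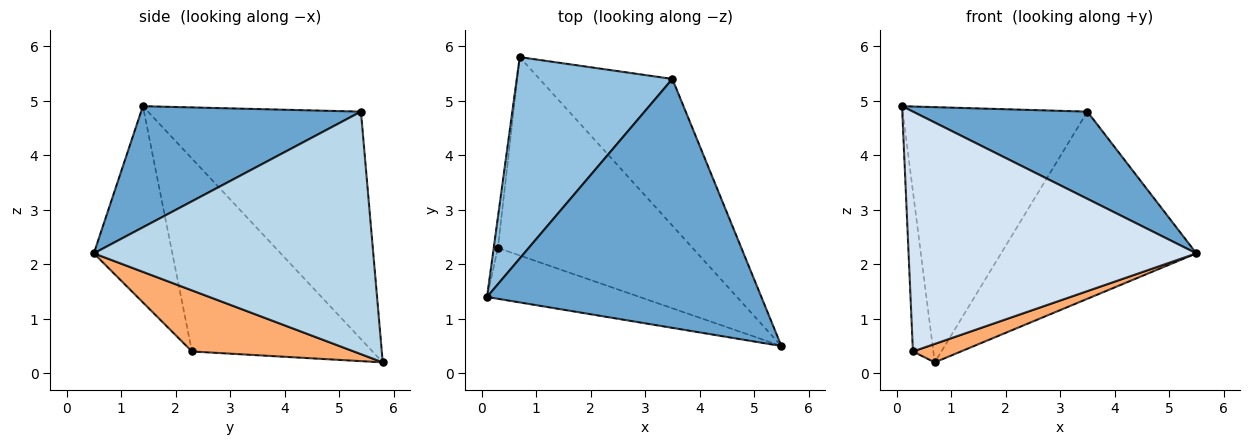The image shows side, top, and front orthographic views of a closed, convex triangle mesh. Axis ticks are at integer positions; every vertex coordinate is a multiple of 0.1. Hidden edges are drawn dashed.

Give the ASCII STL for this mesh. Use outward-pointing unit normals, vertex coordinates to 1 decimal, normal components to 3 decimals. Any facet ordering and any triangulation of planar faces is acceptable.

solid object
 facet normal 0.385 -0.305 0.871
  outer loop
   vertex 3.5 5.4 4.8
   vertex 0.1 1.4 4.9
   vertex 5.5 0.5 2.2
  endloop
 endfacet
 facet normal -0.671 0.582 0.459
  outer loop
   vertex 3.5 5.4 4.8
   vertex 0.7 5.8 0.2
   vertex 0.1 1.4 4.9
  endloop
 endfacet
 facet normal 0.748 0.523 -0.410
  outer loop
   vertex 3.5 5.4 4.8
   vertex 5.5 0.5 2.2
   vertex 0.7 5.8 0.2
  endloop
 endfacet
 facet normal -0.258 -0.945 -0.200
  outer loop
   vertex 0.3 2.3 0.4
   vertex 5.5 0.5 2.2
   vertex 0.1 1.4 4.9
  endloop
 endfacet
 facet normal -0.993 0.112 -0.022
  outer loop
   vertex 0.3 2.3 0.4
   vertex 0.1 1.4 4.9
   vertex 0.7 5.8 0.2
  endloop
 endfacet
 facet normal 0.298 -0.088 -0.950
  outer loop
   vertex 0.3 2.3 0.4
   vertex 0.7 5.8 0.2
   vertex 5.5 0.5 2.2
  endloop
 endfacet
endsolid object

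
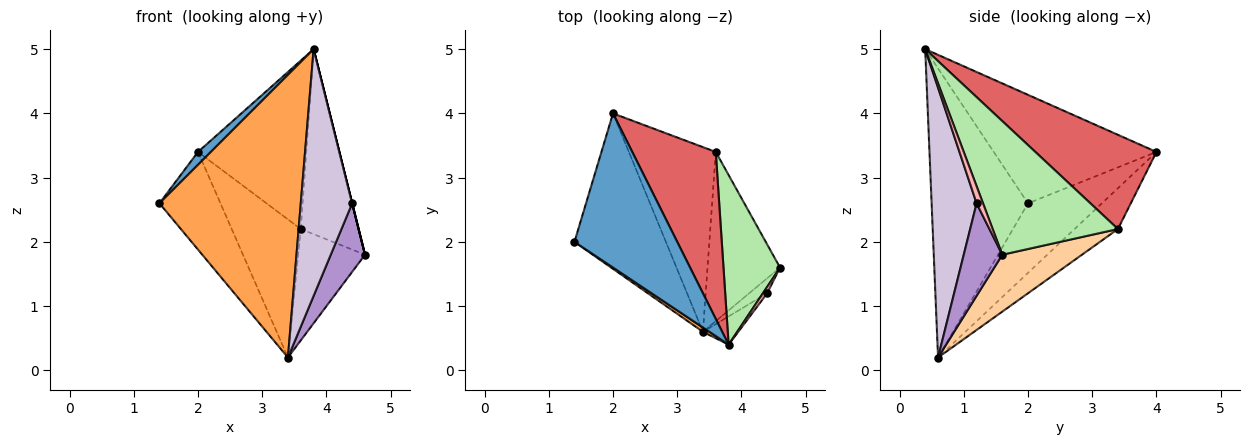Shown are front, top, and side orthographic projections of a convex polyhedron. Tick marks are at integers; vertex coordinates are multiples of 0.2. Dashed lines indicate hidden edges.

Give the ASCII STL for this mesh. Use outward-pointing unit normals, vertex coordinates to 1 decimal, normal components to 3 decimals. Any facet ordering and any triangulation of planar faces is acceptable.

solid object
 facet normal -0.725 -0.057 0.687
  outer loop
   vertex 3.8 0.4 5.0
   vertex 2.0 4.0 3.4
   vertex 1.4 2.0 2.6
  endloop
 endfacet
 facet normal -0.541 0.447 -0.712
  outer loop
   vertex 3.4 0.6 0.2
   vertex 1.4 2.0 2.6
   vertex 2.0 4.0 3.4
  endloop
 endfacet
 facet normal -0.563 -0.826 0.013
  outer loop
   vertex 3.4 0.6 0.2
   vertex 3.8 0.4 5.0
   vertex 1.4 2.0 2.6
  endloop
 endfacet
 facet normal 0.548 0.460 -0.699
  outer loop
   vertex 3.6 3.4 2.2
   vertex 4.6 1.6 1.8
   vertex 3.4 0.6 0.2
  endloop
 endfacet
 facet normal -0.352 0.561 -0.750
  outer loop
   vertex 3.6 3.4 2.2
   vertex 3.4 0.6 0.2
   vertex 2.0 4.0 3.4
  endloop
 endfacet
 facet normal 0.848 0.391 0.359
  outer loop
   vertex 3.6 3.4 2.2
   vertex 3.8 0.4 5.0
   vertex 4.6 1.6 1.8
  endloop
 endfacet
 facet normal 0.622 0.556 0.551
  outer loop
   vertex 3.6 3.4 2.2
   vertex 2.0 4.0 3.4
   vertex 3.8 0.4 5.0
  endloop
 endfacet
 facet normal 0.970 0.000 0.243
  outer loop
   vertex 4.4 1.2 2.6
   vertex 4.6 1.6 1.8
   vertex 3.8 0.4 5.0
  endloop
 endfacet
 facet normal 0.740 -0.657 -0.144
  outer loop
   vertex 4.4 1.2 2.6
   vertex 3.4 0.6 0.2
   vertex 4.6 1.6 1.8
  endloop
 endfacet
 facet normal 0.656 -0.750 -0.086
  outer loop
   vertex 4.4 1.2 2.6
   vertex 3.8 0.4 5.0
   vertex 3.4 0.6 0.2
  endloop
 endfacet
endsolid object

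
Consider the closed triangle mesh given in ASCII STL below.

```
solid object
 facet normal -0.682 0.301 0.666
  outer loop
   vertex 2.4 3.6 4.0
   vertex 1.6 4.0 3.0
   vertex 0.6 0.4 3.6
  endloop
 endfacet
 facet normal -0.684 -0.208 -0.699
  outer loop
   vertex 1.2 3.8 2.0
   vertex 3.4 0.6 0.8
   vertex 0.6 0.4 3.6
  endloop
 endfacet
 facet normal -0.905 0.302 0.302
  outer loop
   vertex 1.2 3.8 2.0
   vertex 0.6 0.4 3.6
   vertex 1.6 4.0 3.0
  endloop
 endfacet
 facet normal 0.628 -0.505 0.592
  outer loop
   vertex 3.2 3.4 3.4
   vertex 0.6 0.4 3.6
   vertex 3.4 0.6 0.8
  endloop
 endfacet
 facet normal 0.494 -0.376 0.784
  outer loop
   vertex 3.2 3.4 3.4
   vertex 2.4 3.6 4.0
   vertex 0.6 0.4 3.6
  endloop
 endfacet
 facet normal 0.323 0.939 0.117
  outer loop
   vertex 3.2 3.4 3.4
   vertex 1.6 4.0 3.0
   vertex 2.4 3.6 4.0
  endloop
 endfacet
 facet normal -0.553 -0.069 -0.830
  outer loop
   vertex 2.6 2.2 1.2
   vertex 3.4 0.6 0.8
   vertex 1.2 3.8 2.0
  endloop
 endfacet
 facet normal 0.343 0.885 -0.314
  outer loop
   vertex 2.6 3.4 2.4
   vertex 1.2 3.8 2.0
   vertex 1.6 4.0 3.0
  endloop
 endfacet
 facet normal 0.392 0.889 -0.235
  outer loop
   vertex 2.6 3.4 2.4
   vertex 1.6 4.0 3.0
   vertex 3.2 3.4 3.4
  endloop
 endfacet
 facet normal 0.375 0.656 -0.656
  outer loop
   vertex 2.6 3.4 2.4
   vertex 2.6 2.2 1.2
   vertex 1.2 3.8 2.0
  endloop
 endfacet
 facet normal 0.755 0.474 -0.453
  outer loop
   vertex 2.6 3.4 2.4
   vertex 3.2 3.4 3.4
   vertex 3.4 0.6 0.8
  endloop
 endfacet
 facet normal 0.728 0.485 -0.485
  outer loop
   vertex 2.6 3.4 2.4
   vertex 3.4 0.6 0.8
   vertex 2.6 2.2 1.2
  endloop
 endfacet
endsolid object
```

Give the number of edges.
18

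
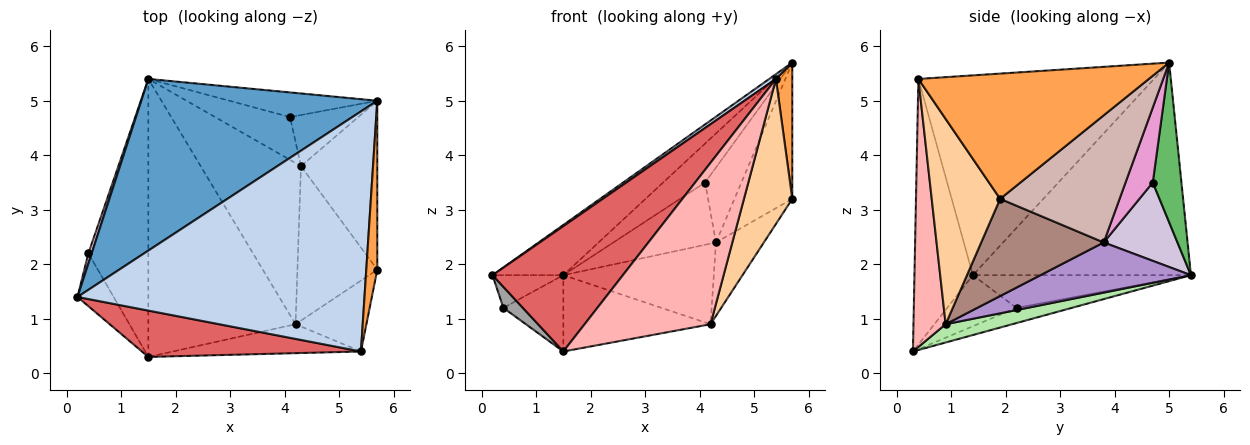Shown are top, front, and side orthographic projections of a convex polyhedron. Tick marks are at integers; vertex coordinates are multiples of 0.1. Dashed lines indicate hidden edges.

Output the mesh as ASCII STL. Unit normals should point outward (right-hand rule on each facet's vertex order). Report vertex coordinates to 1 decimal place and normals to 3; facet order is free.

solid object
 facet normal -0.654 0.213 0.726
  outer loop
   vertex 5.7 5.0 5.7
   vertex 1.5 5.4 1.8
   vertex 0.2 1.4 1.8
  endloop
 endfacet
 facet normal -0.571 -0.016 0.821
  outer loop
   vertex 5.4 0.4 5.4
   vertex 5.7 5.0 5.7
   vertex 0.2 1.4 1.8
  endloop
 endfacet
 facet normal 0.994 -0.071 0.087
  outer loop
   vertex 5.4 0.4 5.4
   vertex 5.7 1.9 3.2
   vertex 5.7 5.0 5.7
  endloop
 endfacet
 facet normal 0.786 -0.555 -0.271
  outer loop
   vertex 4.2 0.9 0.9
   vertex 5.7 1.9 3.2
   vertex 5.4 0.4 5.4
  endloop
 endfacet
 facet normal 0.500 0.732 -0.463
  outer loop
   vertex 4.1 4.7 3.5
   vertex 1.5 5.4 1.8
   vertex 5.7 5.0 5.7
  endloop
 endfacet
 facet normal 0.119 0.263 -0.957
  outer loop
   vertex 1.5 0.3 0.4
   vertex 1.5 5.4 1.8
   vertex 4.2 0.9 0.9
  endloop
 endfacet
 facet normal -0.388 -0.865 0.320
  outer loop
   vertex 1.5 0.3 0.4
   vertex 5.4 0.4 5.4
   vertex 0.2 1.4 1.8
  endloop
 endfacet
 facet normal 0.244 -0.955 -0.171
  outer loop
   vertex 1.5 0.3 0.4
   vertex 4.2 0.9 0.9
   vertex 5.4 0.4 5.4
  endloop
 endfacet
 facet normal 0.408 0.408 -0.816
  outer loop
   vertex 4.3 3.8 2.4
   vertex 4.2 0.9 0.9
   vertex 1.5 5.4 1.8
  endloop
 endfacet
 facet normal 0.510 0.709 -0.487
  outer loop
   vertex 4.3 3.8 2.4
   vertex 1.5 5.4 1.8
   vertex 4.1 4.7 3.5
  endloop
 endfacet
 facet normal 0.740 0.289 -0.608
  outer loop
   vertex 4.3 3.8 2.4
   vertex 5.7 1.9 3.2
   vertex 4.2 0.9 0.9
  endloop
 endfacet
 facet normal 0.792 0.383 -0.475
  outer loop
   vertex 4.3 3.8 2.4
   vertex 5.7 5.0 5.7
   vertex 5.7 1.9 3.2
  endloop
 endfacet
 facet normal 0.527 0.702 -0.479
  outer loop
   vertex 4.3 3.8 2.4
   vertex 4.1 4.7 3.5
   vertex 5.7 5.0 5.7
  endloop
 endfacet
 facet normal -0.947 0.308 0.095
  outer loop
   vertex 0.4 2.2 1.2
   vertex 0.2 1.4 1.8
   vertex 1.5 5.4 1.8
  endloop
 endfacet
 facet normal -0.796 -0.223 -0.563
  outer loop
   vertex 0.4 2.2 1.2
   vertex 1.5 0.3 0.4
   vertex 0.2 1.4 1.8
  endloop
 endfacet
 facet normal -0.237 0.257 -0.937
  outer loop
   vertex 0.4 2.2 1.2
   vertex 1.5 5.4 1.8
   vertex 1.5 0.3 0.4
  endloop
 endfacet
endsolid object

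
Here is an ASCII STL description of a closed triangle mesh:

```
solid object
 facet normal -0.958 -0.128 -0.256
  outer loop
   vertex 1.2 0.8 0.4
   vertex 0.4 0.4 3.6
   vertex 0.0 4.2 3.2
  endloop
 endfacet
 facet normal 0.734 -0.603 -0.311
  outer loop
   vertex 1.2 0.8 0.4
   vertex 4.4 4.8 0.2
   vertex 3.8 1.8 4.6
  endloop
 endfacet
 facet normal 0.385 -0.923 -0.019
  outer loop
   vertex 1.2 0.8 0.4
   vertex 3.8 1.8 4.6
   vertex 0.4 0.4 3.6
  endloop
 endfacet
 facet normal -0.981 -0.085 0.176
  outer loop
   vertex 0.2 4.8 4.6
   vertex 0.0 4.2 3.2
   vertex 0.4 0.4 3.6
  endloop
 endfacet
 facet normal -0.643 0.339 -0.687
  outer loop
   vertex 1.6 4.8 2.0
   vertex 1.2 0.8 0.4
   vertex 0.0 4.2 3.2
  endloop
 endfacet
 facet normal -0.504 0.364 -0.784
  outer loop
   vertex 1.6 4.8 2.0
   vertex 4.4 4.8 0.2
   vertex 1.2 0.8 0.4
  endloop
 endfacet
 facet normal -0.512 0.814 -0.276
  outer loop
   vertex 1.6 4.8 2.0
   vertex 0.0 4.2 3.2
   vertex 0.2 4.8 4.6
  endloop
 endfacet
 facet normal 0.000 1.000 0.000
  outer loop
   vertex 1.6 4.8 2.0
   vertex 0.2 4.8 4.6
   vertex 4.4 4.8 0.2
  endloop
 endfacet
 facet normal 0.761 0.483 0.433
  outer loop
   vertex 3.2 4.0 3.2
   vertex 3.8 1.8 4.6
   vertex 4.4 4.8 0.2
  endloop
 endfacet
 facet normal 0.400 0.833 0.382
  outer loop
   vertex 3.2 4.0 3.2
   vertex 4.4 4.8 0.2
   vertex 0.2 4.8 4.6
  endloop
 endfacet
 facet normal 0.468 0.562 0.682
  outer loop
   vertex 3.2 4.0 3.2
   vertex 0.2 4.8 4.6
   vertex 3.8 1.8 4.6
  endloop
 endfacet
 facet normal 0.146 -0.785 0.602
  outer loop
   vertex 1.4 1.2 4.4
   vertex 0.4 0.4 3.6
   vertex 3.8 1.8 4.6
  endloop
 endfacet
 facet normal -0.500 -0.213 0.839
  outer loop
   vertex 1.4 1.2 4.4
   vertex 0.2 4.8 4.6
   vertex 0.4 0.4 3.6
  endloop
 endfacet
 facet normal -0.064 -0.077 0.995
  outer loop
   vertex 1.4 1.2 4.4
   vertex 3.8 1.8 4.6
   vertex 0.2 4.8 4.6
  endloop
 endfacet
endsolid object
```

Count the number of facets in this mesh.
14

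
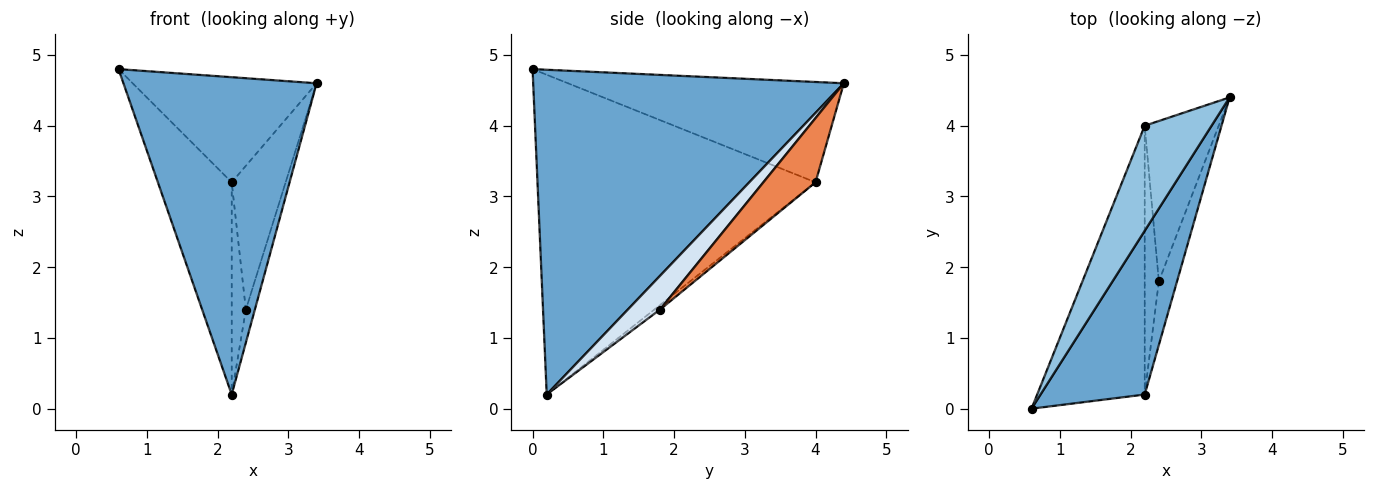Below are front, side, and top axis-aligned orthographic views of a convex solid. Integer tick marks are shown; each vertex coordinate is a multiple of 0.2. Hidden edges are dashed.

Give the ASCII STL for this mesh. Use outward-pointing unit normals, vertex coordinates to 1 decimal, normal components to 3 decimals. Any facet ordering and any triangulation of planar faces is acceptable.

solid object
 facet normal 0.819 -0.509 0.263
  outer loop
   vertex 2.2 0.2 0.2
   vertex 3.4 4.4 4.6
   vertex 0.6 0.0 4.8
  endloop
 endfacet
 facet normal -0.728 0.485 0.485
  outer loop
   vertex 2.2 4.0 3.2
   vertex 0.6 0.0 4.8
   vertex 3.4 4.4 4.6
  endloop
 endfacet
 facet normal -0.919 0.244 -0.309
  outer loop
   vertex 2.2 4.0 3.2
   vertex 2.2 0.2 0.2
   vertex 0.6 0.0 4.8
  endloop
 endfacet
 facet normal 0.854 0.239 -0.461
  outer loop
   vertex 2.4 1.8 1.4
   vertex 3.4 4.4 4.6
   vertex 2.2 0.2 0.2
  endloop
 endfacet
 facet normal 0.543 0.561 -0.625
  outer loop
   vertex 2.4 1.8 1.4
   vertex 2.2 4.0 3.2
   vertex 3.4 4.4 4.6
  endloop
 endfacet
 facet normal -0.241 0.601 -0.762
  outer loop
   vertex 2.4 1.8 1.4
   vertex 2.2 0.2 0.2
   vertex 2.2 4.0 3.2
  endloop
 endfacet
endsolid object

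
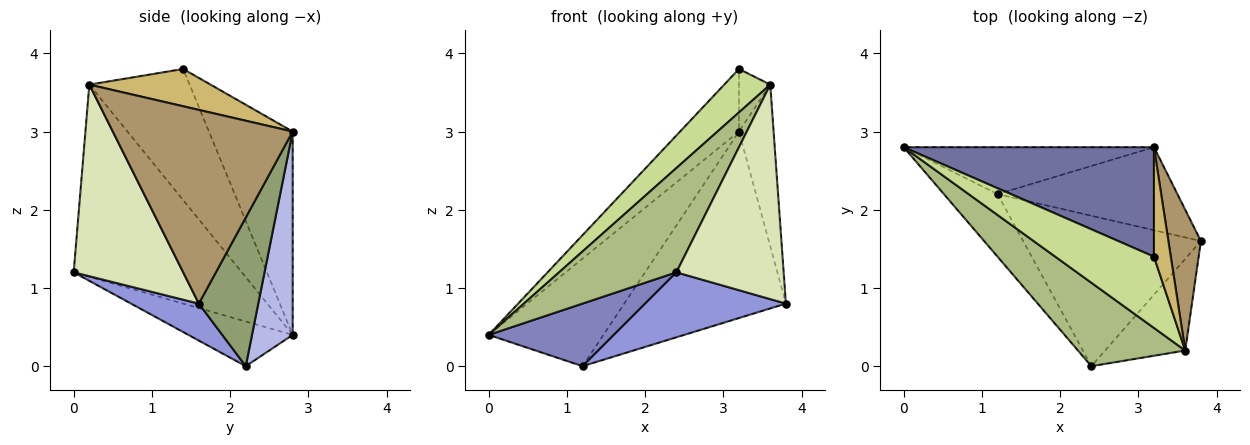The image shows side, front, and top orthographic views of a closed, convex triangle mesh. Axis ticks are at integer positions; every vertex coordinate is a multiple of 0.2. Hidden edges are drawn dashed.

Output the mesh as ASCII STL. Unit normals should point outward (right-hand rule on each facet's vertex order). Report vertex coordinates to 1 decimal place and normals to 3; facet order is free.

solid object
 facet normal -0.576 0.405 0.709
  outer loop
   vertex 3.2 2.8 3.0
   vertex 0.0 2.8 0.4
   vertex 3.2 1.4 3.8
  endloop
 endfacet
 facet normal -0.508 -0.609 -0.609
  outer loop
   vertex 1.2 2.2 0.0
   vertex 2.4 0.0 1.2
   vertex 0.0 2.8 0.4
  endloop
 endfacet
 facet normal 0.188 -0.390 -0.902
  outer loop
   vertex 1.2 2.2 0.0
   vertex 3.8 1.6 0.8
   vertex 2.4 0.0 1.2
  endloop
 endfacet
 facet normal 0.309 0.872 -0.380
  outer loop
   vertex 1.2 2.2 0.0
   vertex 0.0 2.8 0.4
   vertex 3.2 2.8 3.0
  endloop
 endfacet
 facet normal 0.318 0.866 -0.386
  outer loop
   vertex 1.2 2.2 0.0
   vertex 3.2 2.8 3.0
   vertex 3.8 1.6 0.8
  endloop
 endfacet
 facet normal -0.746 -0.520 0.416
  outer loop
   vertex 3.6 0.2 3.6
   vertex 0.0 2.8 0.4
   vertex 2.4 0.0 1.2
  endloop
 endfacet
 facet normal -0.750 -0.344 0.564
  outer loop
   vertex 3.6 0.2 3.6
   vertex 3.2 1.4 3.8
   vertex 0.0 2.8 0.4
  endloop
 endfacet
 facet normal 0.684 -0.670 -0.286
  outer loop
   vertex 3.6 0.2 3.6
   vertex 2.4 0.0 1.2
   vertex 3.8 1.6 0.8
  endloop
 endfacet
 facet normal 0.969 0.187 0.162
  outer loop
   vertex 3.6 0.2 3.6
   vertex 3.8 1.6 0.8
   vertex 3.2 2.8 3.0
  endloop
 endfacet
 facet normal 0.887 0.229 0.401
  outer loop
   vertex 3.6 0.2 3.6
   vertex 3.2 2.8 3.0
   vertex 3.2 1.4 3.8
  endloop
 endfacet
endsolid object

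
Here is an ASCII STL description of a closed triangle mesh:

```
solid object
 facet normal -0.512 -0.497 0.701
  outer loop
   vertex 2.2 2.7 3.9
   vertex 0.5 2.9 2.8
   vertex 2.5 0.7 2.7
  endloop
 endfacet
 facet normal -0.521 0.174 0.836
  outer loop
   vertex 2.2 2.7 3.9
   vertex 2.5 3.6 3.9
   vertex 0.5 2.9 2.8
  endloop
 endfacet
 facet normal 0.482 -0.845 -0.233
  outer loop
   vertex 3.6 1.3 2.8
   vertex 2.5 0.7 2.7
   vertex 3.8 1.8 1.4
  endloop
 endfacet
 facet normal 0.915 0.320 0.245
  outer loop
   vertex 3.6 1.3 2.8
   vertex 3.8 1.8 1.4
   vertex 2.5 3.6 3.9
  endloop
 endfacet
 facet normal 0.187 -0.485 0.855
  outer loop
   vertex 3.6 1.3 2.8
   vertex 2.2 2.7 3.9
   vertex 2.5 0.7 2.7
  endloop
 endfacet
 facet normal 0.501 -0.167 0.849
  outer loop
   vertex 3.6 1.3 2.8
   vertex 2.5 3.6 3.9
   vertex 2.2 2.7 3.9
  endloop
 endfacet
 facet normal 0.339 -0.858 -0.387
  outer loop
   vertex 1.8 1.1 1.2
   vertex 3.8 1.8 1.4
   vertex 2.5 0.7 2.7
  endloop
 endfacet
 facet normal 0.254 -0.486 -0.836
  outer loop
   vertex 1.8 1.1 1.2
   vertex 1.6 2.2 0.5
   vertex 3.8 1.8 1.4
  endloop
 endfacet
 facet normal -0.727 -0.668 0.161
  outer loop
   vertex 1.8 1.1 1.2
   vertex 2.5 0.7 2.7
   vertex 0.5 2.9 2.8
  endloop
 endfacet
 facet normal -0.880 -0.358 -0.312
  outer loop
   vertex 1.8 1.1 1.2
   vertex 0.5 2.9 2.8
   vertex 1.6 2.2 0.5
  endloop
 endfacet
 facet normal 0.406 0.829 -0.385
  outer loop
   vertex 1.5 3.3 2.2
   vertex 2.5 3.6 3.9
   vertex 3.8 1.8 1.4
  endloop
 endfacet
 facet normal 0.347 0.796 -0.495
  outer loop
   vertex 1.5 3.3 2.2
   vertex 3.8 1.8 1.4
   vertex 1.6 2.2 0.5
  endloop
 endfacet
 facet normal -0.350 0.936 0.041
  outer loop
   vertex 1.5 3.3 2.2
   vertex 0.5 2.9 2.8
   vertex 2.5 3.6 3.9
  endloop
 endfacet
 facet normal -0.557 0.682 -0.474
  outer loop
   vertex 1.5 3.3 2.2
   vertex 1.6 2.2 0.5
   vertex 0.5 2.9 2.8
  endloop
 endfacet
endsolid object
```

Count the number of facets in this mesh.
14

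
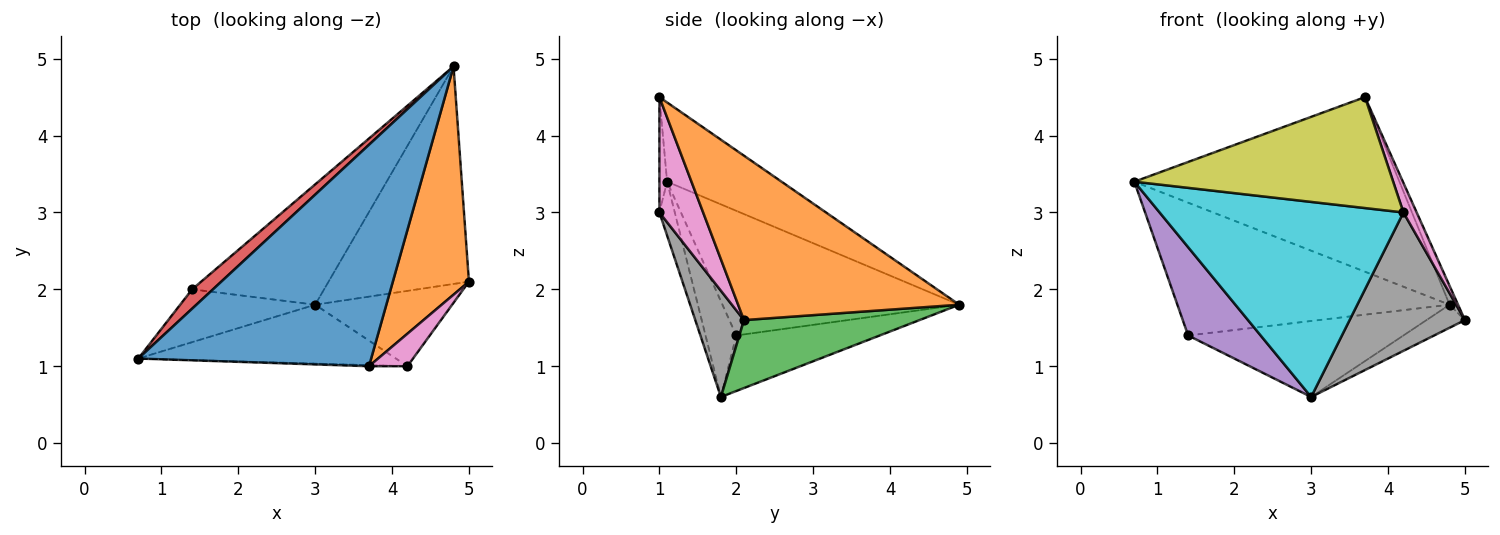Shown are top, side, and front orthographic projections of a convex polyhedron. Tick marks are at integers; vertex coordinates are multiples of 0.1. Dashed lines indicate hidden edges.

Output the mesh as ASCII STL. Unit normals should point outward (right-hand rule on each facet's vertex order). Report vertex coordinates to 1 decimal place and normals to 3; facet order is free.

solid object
 facet normal -0.258 0.598 0.759
  outer loop
   vertex 3.7 1.0 4.5
   vertex 4.8 4.9 1.8
   vertex 0.7 1.1 3.4
  endloop
 endfacet
 facet normal 0.907 0.035 0.420
  outer loop
   vertex 3.7 1.0 4.5
   vertex 5.0 2.1 1.6
   vertex 4.8 4.9 1.8
  endloop
 endfacet
 facet normal 0.434 0.095 -0.896
  outer loop
   vertex 3.0 1.8 0.6
   vertex 4.8 4.9 1.8
   vertex 5.0 2.1 1.6
  endloop
 endfacet
 facet normal -0.652 0.750 0.109
  outer loop
   vertex 1.4 2.0 1.4
   vertex 0.7 1.1 3.4
   vertex 4.8 4.9 1.8
  endloop
 endfacet
 facet normal -0.342 -0.806 -0.483
  outer loop
   vertex 1.4 2.0 1.4
   vertex 3.0 1.8 0.6
   vertex 0.7 1.1 3.4
  endloop
 endfacet
 facet normal -0.335 0.503 -0.797
  outer loop
   vertex 1.4 2.0 1.4
   vertex 4.8 4.9 1.8
   vertex 3.0 1.8 0.6
  endloop
 endfacet
 facet normal 0.912 -0.276 0.304
  outer loop
   vertex 4.2 1.0 3.0
   vertex 5.0 2.1 1.6
   vertex 3.7 1.0 4.5
  endloop
 endfacet
 facet normal 0.348 -0.823 -0.448
  outer loop
   vertex 4.2 1.0 3.0
   vertex 3.0 1.8 0.6
   vertex 5.0 2.1 1.6
  endloop
 endfacet
 facet normal -0.030 -1.000 -0.010
  outer loop
   vertex 4.2 1.0 3.0
   vertex 3.7 1.0 4.5
   vertex 0.7 1.1 3.4
  endloop
 endfacet
 facet normal -0.060 -0.956 -0.288
  outer loop
   vertex 4.2 1.0 3.0
   vertex 0.7 1.1 3.4
   vertex 3.0 1.8 0.6
  endloop
 endfacet
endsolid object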